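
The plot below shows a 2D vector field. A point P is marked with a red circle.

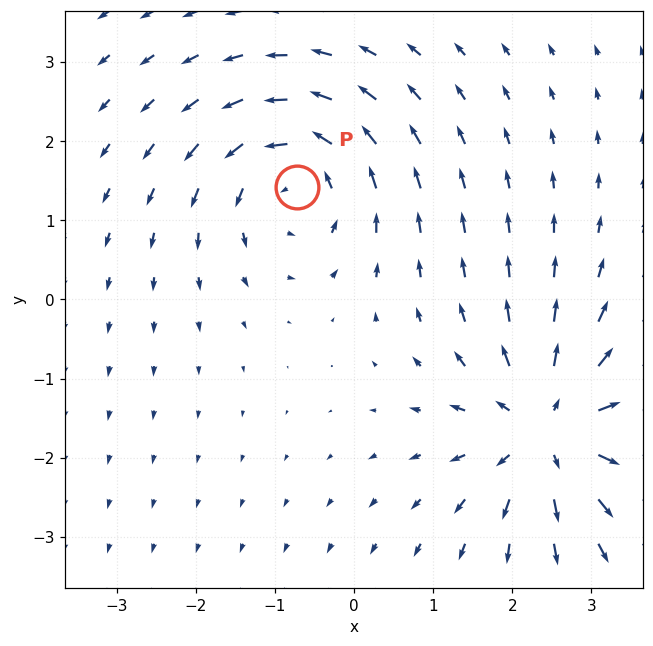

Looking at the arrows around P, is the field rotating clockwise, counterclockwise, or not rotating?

Near P at (-0.7, 1.4) the arrows circulate counterclockwise. The curl (z-component) there is about +5; positive curl means counterclockwise rotation.

counterclockwise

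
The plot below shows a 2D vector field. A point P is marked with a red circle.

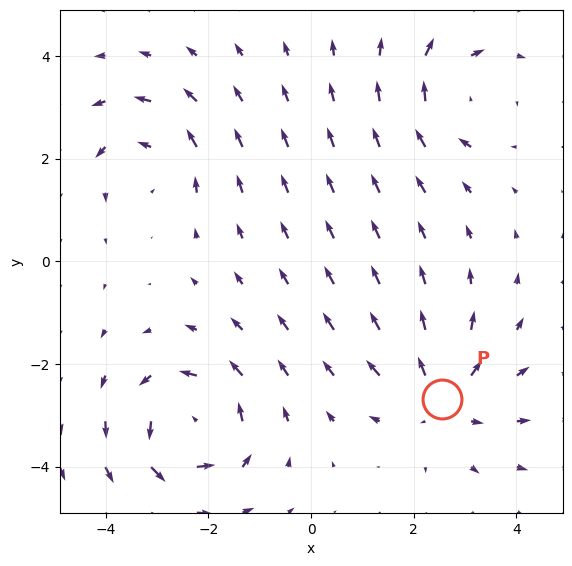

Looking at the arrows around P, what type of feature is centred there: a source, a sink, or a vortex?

source

At P (2.5, -2.7) the arrows spread outward. Divergence about +3, curl ≈0 — positive divergence with near-zero curl is a source.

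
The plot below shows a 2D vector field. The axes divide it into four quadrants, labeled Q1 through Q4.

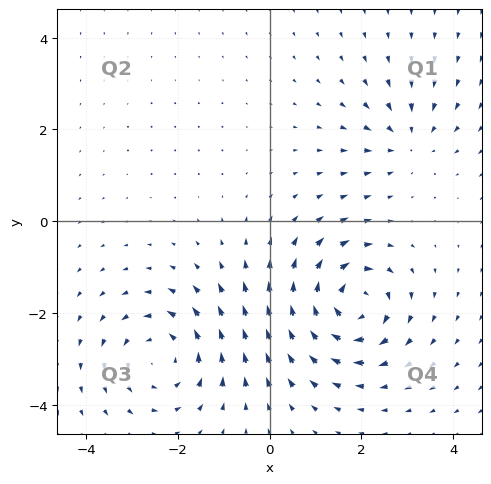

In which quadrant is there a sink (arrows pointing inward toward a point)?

Q1

The sink sits at approximately (3.0, 1.8), which lies in quadrant Q1. The divergence there is about -3, negative as expected for a sink.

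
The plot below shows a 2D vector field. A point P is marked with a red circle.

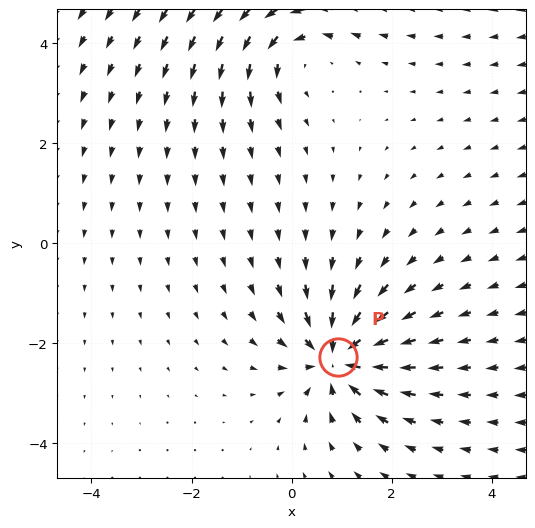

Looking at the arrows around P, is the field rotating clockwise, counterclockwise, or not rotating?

Near P at (0.9, -2.3) the arrows show no circulation. The curl there is ≈0.

not rotating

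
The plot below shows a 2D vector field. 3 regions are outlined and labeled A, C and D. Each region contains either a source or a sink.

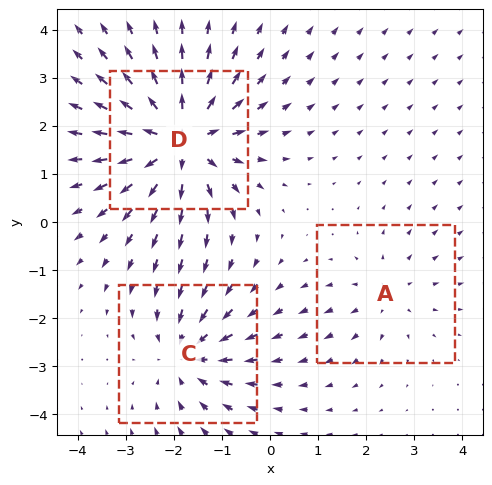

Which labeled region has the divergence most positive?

D

Divergence at each region's feature centre — A: about +2, C: about -3, D: about +5. Region D is most positive.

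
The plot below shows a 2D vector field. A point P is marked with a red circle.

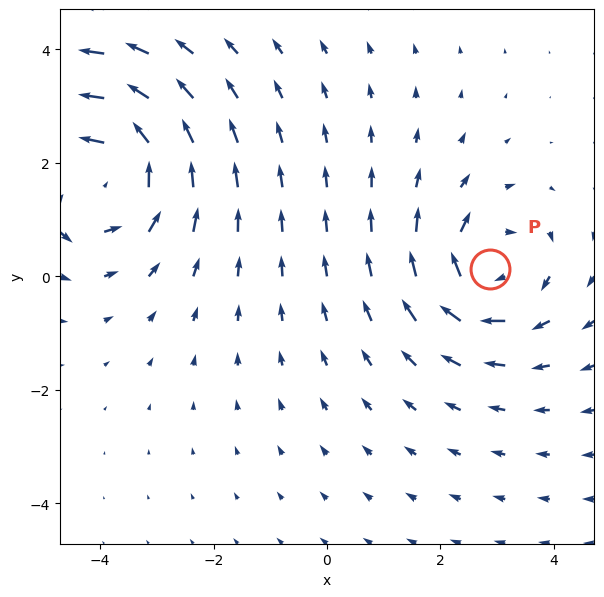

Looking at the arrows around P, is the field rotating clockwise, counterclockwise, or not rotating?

Near P at (2.9, 0.1) the arrows circulate clockwise. The curl (z-component) there is about -4; negative curl means clockwise rotation.

clockwise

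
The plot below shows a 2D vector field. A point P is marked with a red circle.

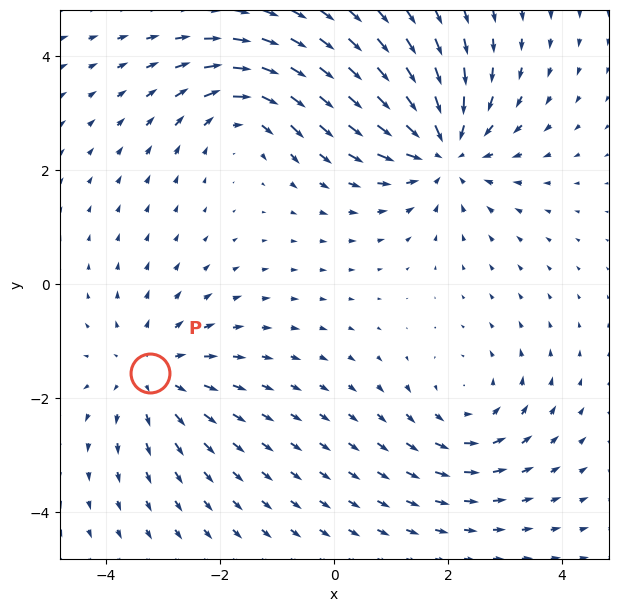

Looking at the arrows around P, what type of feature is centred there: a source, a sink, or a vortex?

source

At P (-3.2, -1.6) the arrows spread outward. Divergence about +3, curl ≈0 — positive divergence with near-zero curl is a source.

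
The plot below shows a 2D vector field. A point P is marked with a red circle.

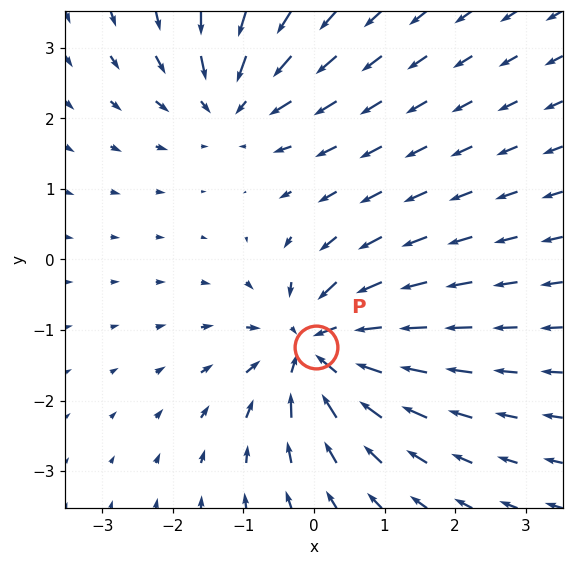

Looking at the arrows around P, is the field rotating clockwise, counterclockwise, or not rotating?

Near P at (0.0, -1.2) the arrows show no circulation. The curl there is ≈0.

not rotating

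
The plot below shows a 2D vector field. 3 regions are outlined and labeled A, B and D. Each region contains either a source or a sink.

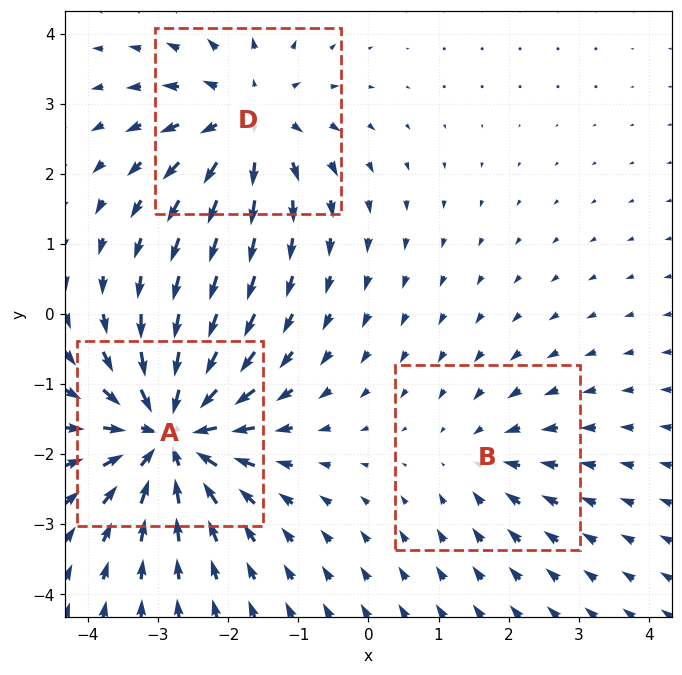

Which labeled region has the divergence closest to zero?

B

Divergence at each region's feature centre — A: about -6, B: about -2, D: about +4. Region B is closest to zero.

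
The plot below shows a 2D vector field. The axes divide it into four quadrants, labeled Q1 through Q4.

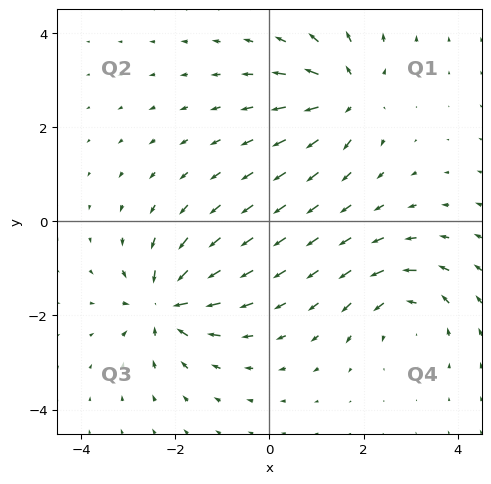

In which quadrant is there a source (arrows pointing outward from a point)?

Q1

The source sits at approximately (1.7, 2.7), which lies in quadrant Q1. The divergence there is about +4, positive as expected for a source.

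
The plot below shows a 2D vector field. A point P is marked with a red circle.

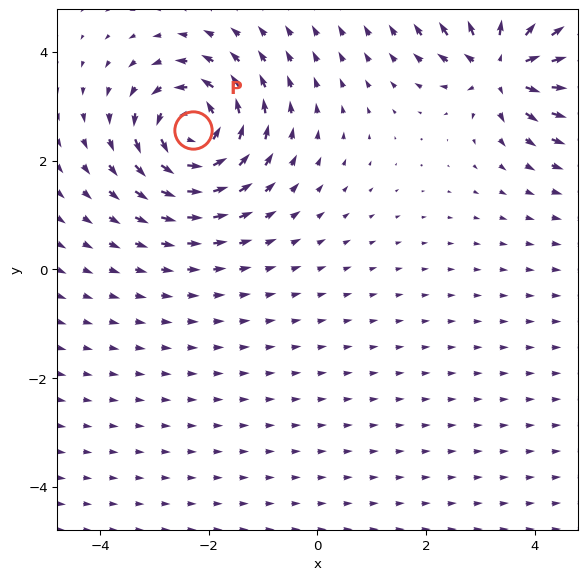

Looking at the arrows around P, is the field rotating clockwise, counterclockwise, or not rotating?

Near P at (-2.3, 2.6) the arrows circulate counterclockwise. The curl (z-component) there is about +7; positive curl means counterclockwise rotation.

counterclockwise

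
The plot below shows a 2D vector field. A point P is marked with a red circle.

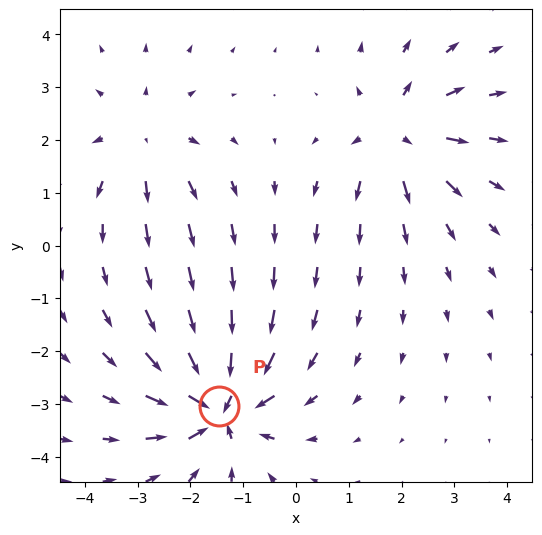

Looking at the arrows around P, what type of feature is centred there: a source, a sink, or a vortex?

At P (-1.5, -3.0) the arrows converge inward. Divergence about -6, curl ≈0 — negative divergence with near-zero curl is a sink.

sink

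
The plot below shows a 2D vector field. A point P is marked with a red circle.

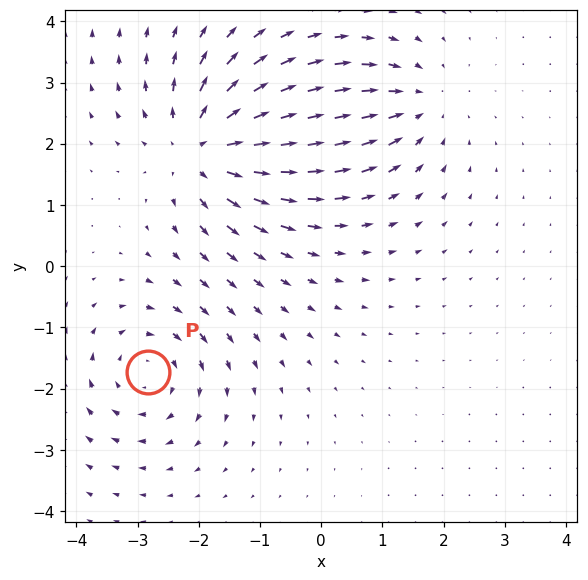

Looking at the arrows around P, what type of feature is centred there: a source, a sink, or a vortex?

At P (-2.8, -1.7) the arrows circulate clockwise. Divergence ≈0, curl about -4 — near-zero divergence with nonzero curl is a vortex.

vortex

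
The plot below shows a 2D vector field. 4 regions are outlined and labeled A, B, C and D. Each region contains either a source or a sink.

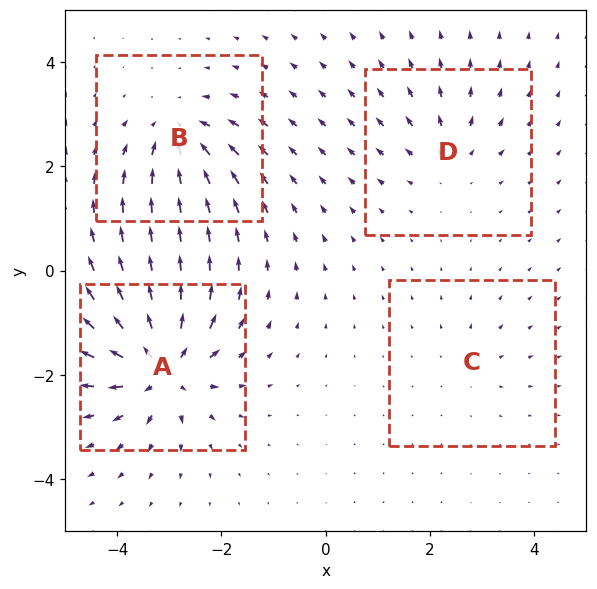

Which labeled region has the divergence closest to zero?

C

Divergence at each region's feature centre — A: about +9, B: about -6, C: about +2, D: about +4. Region C is closest to zero.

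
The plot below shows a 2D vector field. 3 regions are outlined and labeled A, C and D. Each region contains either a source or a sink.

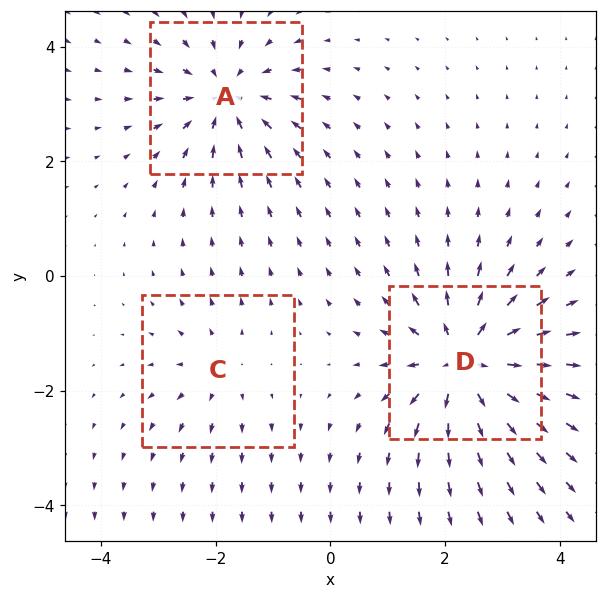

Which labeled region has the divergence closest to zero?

C

Divergence at each region's feature centre — A: about -4, C: about +2, D: about +5. Region C is closest to zero.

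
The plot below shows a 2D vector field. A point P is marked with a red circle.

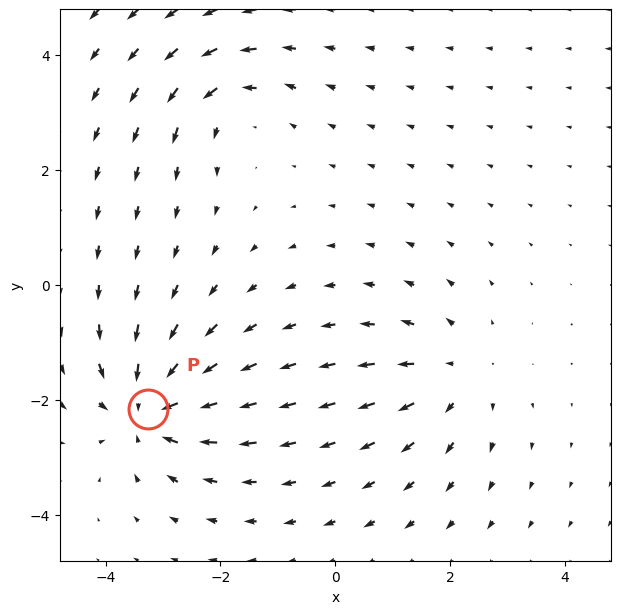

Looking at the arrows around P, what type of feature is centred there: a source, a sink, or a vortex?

At P (-3.3, -2.2) the arrows converge inward. Divergence about -6, curl ≈0 — negative divergence with near-zero curl is a sink.

sink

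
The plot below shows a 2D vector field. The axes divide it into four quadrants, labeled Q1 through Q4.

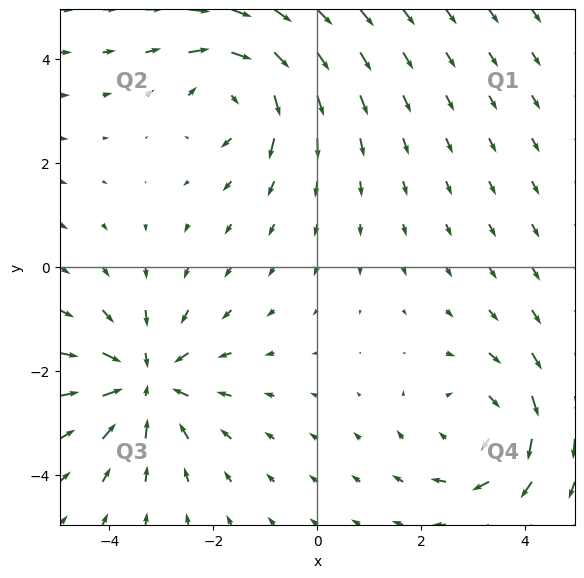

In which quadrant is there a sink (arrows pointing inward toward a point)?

The sink sits at approximately (-3.3, -2.2), which lies in quadrant Q3. The divergence there is about -3, negative as expected for a sink.

Q3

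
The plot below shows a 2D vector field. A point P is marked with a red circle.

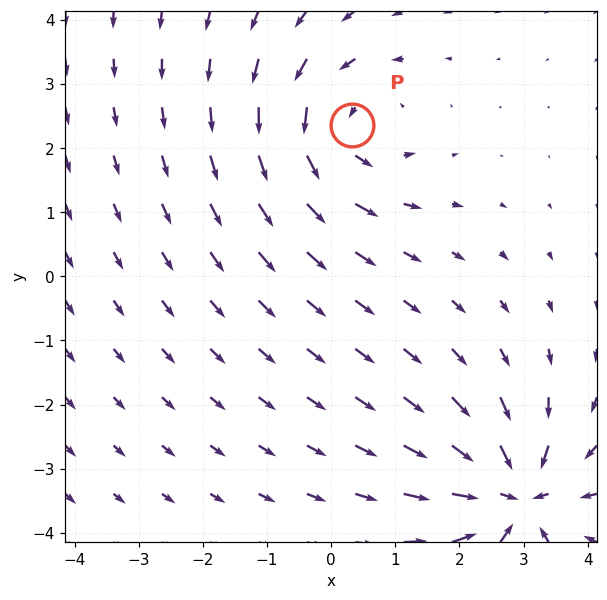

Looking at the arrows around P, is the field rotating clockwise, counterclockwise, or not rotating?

Near P at (0.3, 2.4) the arrows circulate counterclockwise. The curl (z-component) there is about +4; positive curl means counterclockwise rotation.

counterclockwise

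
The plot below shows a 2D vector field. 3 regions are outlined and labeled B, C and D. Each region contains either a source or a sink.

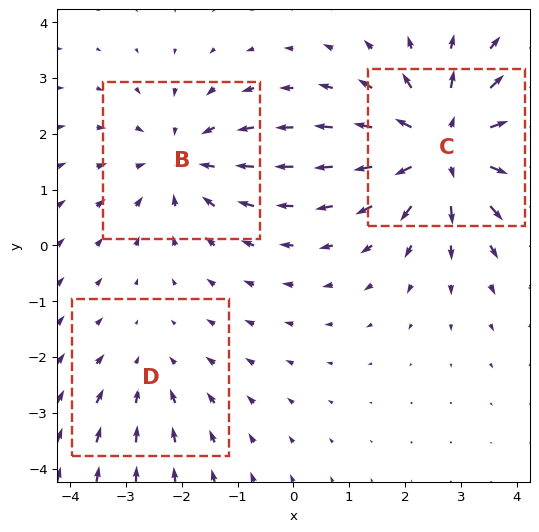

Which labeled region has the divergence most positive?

Divergence at each region's feature centre — B: about -3, C: about +4, D: about -2. Region C is most positive.

C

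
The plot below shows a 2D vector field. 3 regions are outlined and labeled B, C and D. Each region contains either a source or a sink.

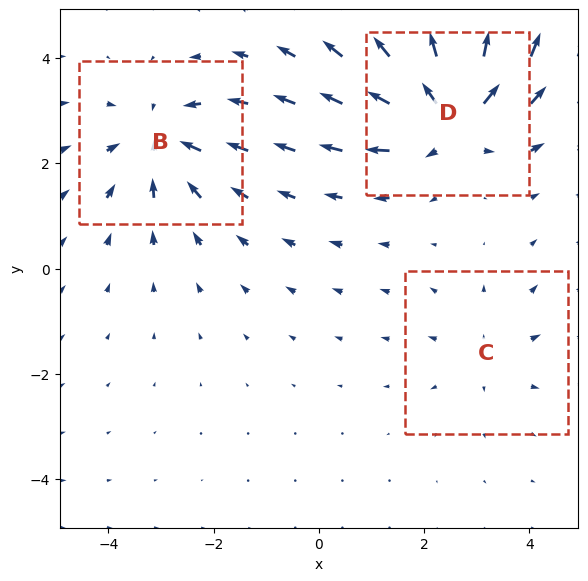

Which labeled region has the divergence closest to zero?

C

Divergence at each region's feature centre — B: about -3, C: about +2, D: about +5. Region C is closest to zero.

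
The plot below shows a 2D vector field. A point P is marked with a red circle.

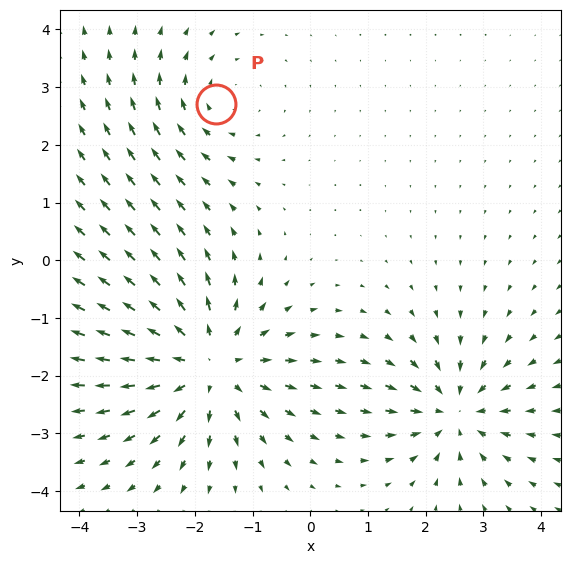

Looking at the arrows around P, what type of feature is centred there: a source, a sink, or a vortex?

At P (-1.6, 2.7) the arrows circulate clockwise. Divergence ≈0, curl about -2 — near-zero divergence with nonzero curl is a vortex.

vortex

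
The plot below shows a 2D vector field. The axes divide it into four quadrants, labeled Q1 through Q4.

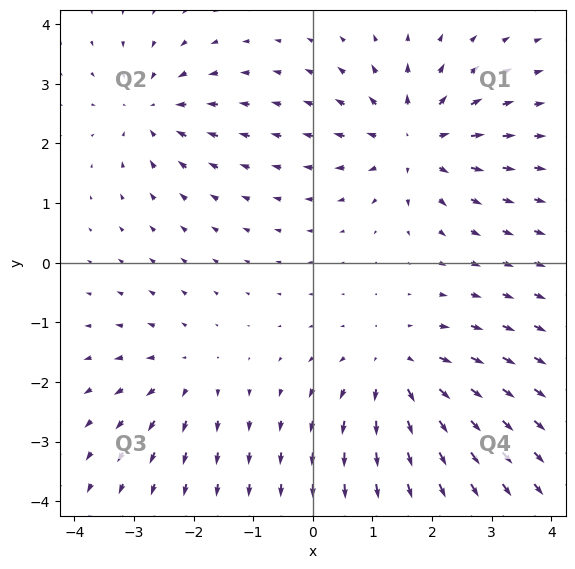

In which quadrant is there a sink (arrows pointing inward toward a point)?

The sink sits at approximately (-2.7, 2.6), which lies in quadrant Q2. The divergence there is about -4, negative as expected for a sink.

Q2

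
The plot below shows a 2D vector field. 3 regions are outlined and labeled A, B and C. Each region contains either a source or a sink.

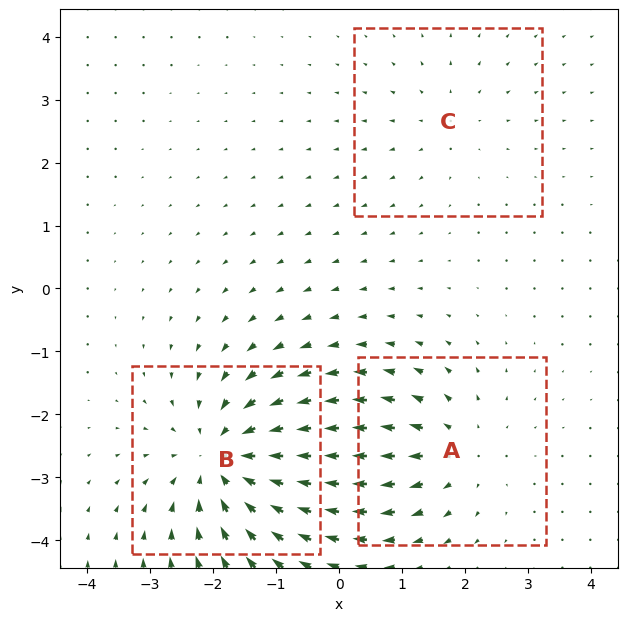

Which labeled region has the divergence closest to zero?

C

Divergence at each region's feature centre — A: about +3, B: about -5, C: about +2. Region C is closest to zero.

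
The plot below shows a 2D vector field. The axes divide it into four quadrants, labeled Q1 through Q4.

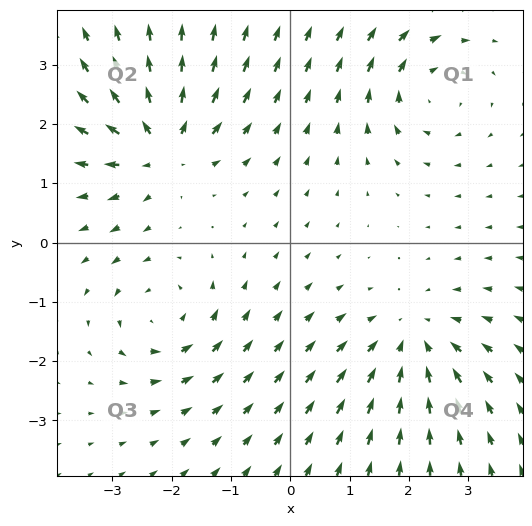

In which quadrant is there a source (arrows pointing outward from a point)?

The source sits at approximately (-2.2, 1.6), which lies in quadrant Q2. The divergence there is about +5, positive as expected for a source.

Q2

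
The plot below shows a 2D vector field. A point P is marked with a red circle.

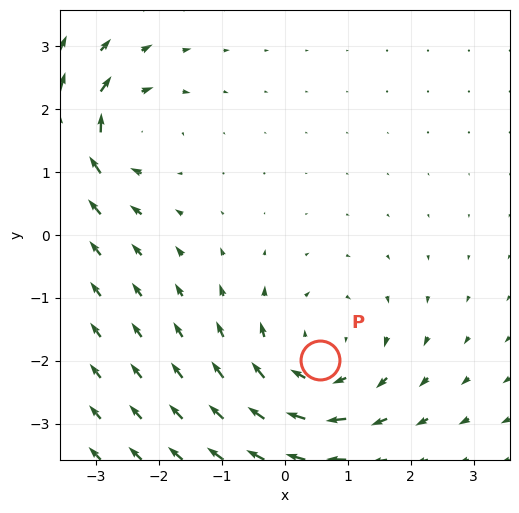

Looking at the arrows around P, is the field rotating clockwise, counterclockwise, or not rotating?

Near P at (0.6, -2.0) the arrows circulate clockwise. The curl (z-component) there is about -4; negative curl means clockwise rotation.

clockwise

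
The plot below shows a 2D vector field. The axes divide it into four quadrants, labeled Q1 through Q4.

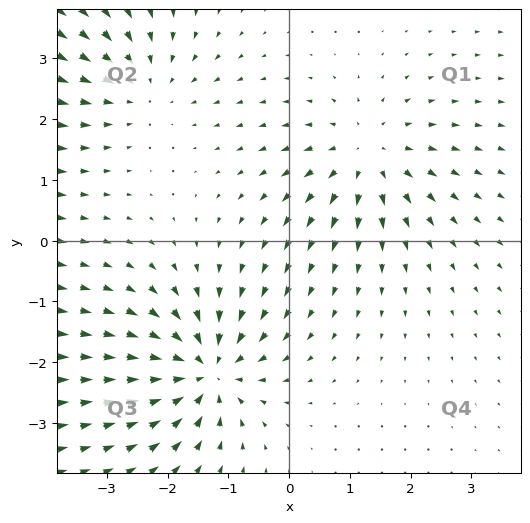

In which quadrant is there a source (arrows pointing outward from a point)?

The source sits at approximately (1.3, 1.4), which lies in quadrant Q1. The divergence there is about +3, positive as expected for a source.

Q1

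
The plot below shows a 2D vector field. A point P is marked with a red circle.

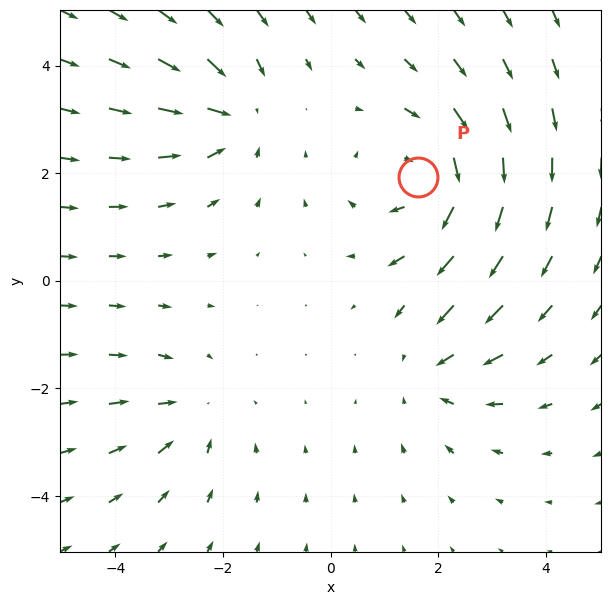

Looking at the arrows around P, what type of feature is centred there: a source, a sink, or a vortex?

At P (1.6, 1.9) the arrows circulate clockwise. Divergence ≈0, curl about -4 — near-zero divergence with nonzero curl is a vortex.

vortex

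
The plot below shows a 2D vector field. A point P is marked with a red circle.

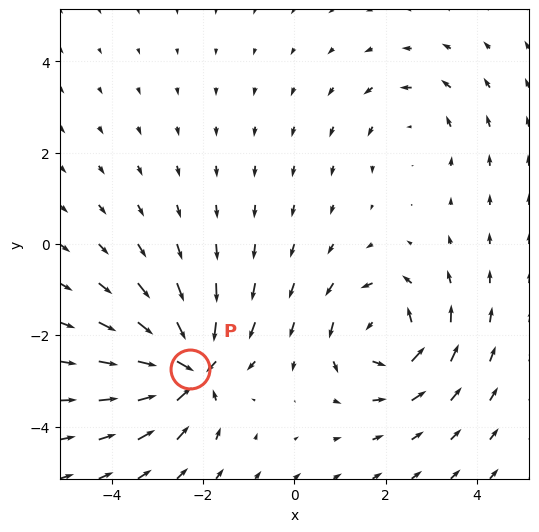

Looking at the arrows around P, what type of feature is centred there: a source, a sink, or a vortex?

sink

At P (-2.3, -2.7) the arrows converge inward. Divergence about -6, curl ≈0 — negative divergence with near-zero curl is a sink.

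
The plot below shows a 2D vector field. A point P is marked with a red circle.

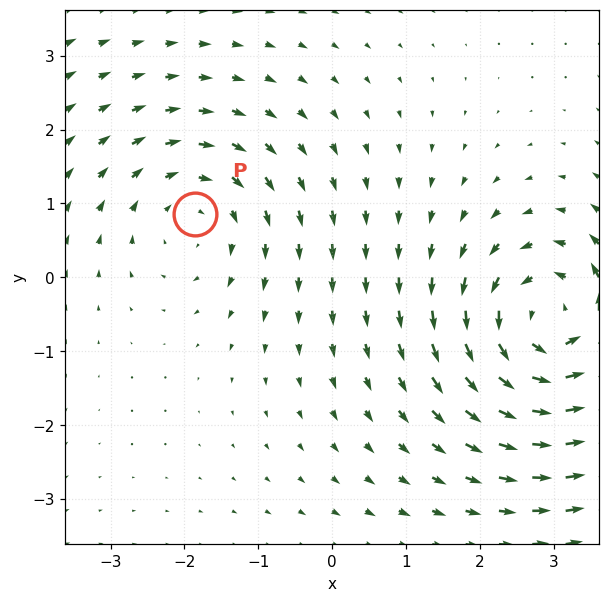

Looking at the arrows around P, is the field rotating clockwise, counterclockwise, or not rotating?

clockwise

Near P at (-1.9, 0.9) the arrows circulate clockwise. The curl (z-component) there is about -2; negative curl means clockwise rotation.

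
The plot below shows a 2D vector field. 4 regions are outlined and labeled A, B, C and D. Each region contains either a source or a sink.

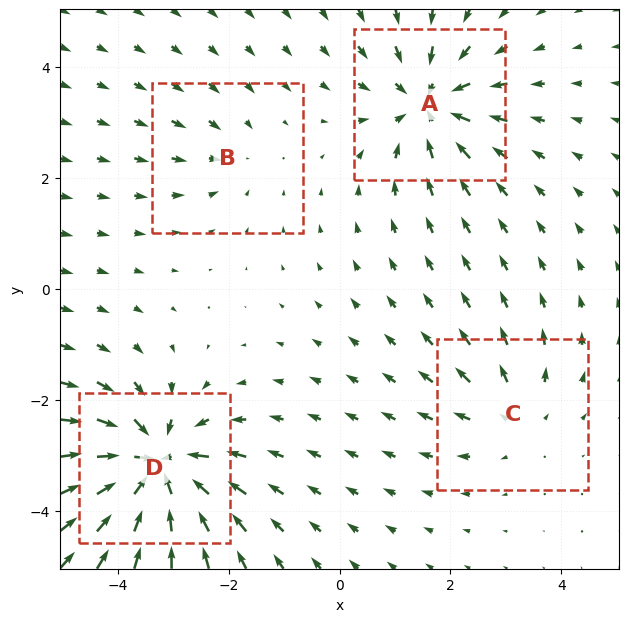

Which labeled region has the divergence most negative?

D

Divergence at each region's feature centre — A: about -6, B: about -2, C: about +3, D: about -8. Region D is most negative.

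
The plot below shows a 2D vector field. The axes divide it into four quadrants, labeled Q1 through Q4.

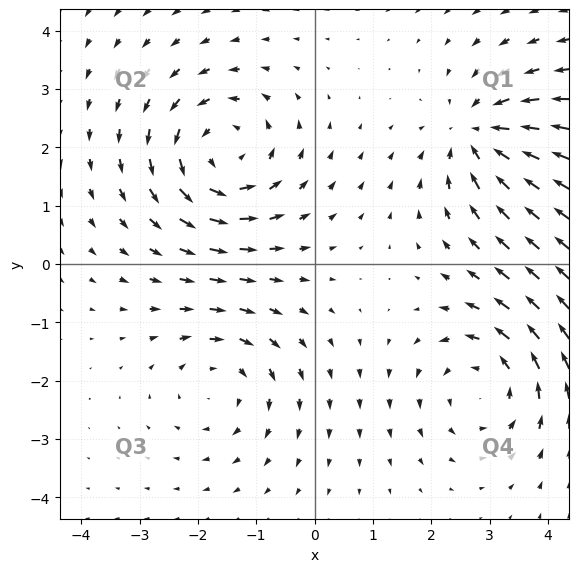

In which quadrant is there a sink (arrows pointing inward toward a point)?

The sink sits at approximately (2.8, 2.2), which lies in quadrant Q1. The divergence there is about -5, negative as expected for a sink.

Q1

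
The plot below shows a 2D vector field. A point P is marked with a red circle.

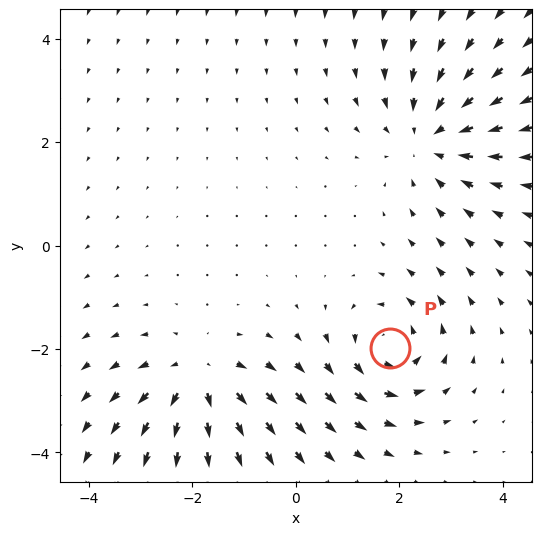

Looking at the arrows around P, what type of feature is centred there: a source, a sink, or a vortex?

vortex

At P (1.8, -2.0) the arrows circulate counterclockwise. Divergence ≈0, curl about +4 — near-zero divergence with nonzero curl is a vortex.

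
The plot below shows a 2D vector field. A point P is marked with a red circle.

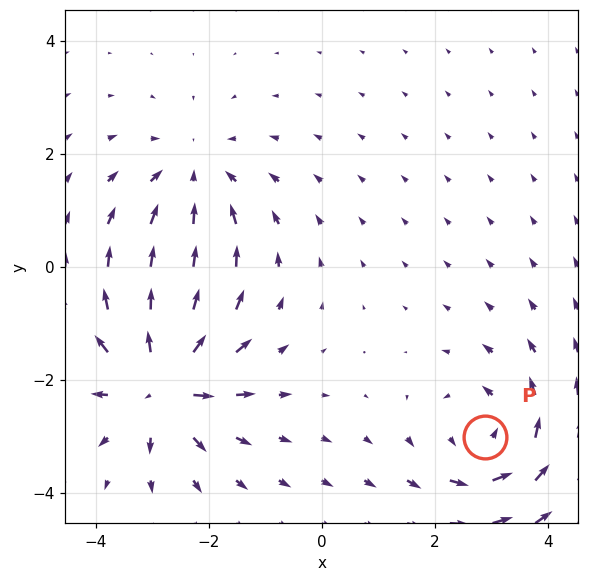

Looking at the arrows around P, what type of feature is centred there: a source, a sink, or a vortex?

vortex

At P (2.9, -3.0) the arrows circulate counterclockwise. Divergence ≈0, curl about +4 — near-zero divergence with nonzero curl is a vortex.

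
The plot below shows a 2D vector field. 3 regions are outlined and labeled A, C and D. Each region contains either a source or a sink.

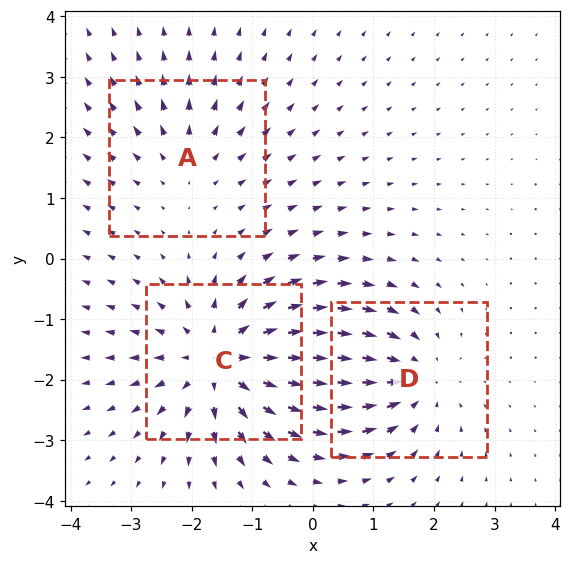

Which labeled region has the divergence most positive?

Divergence at each region's feature centre — A: about +2, C: about +4, D: about -3. Region C is most positive.

C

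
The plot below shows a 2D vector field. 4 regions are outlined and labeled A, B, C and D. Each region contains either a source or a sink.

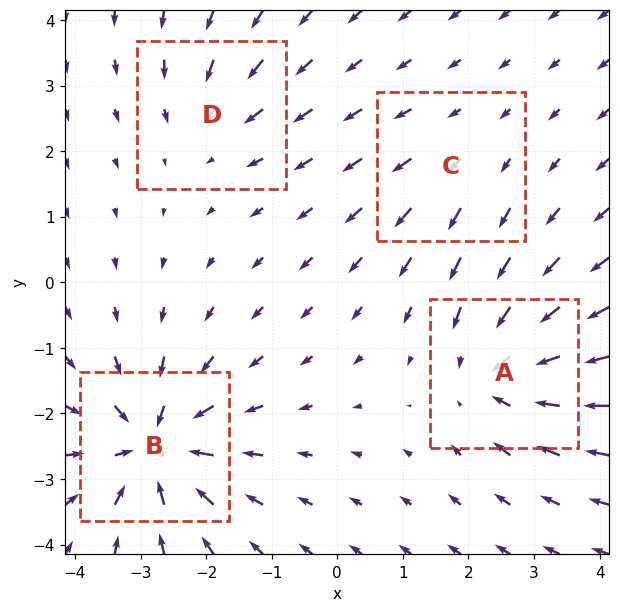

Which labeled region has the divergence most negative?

B

Divergence at each region's feature centre — A: about -6, B: about -8, C: about +2, D: about -4. Region B is most negative.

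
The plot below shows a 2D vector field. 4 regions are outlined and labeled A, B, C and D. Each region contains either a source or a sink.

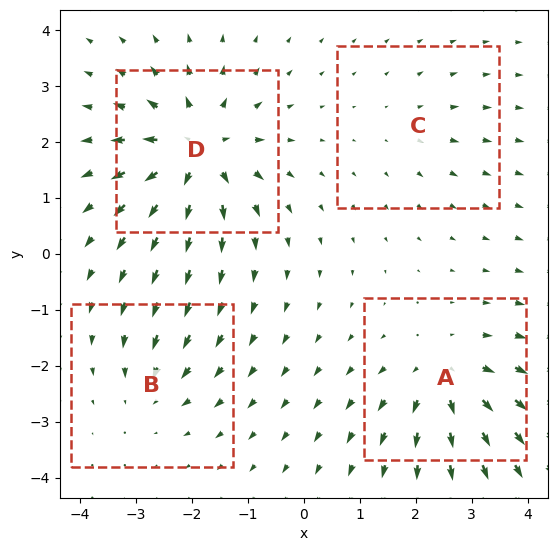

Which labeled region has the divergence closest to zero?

C

Divergence at each region's feature centre — A: about +5, B: about -3, C: about +2, D: about +8. Region C is closest to zero.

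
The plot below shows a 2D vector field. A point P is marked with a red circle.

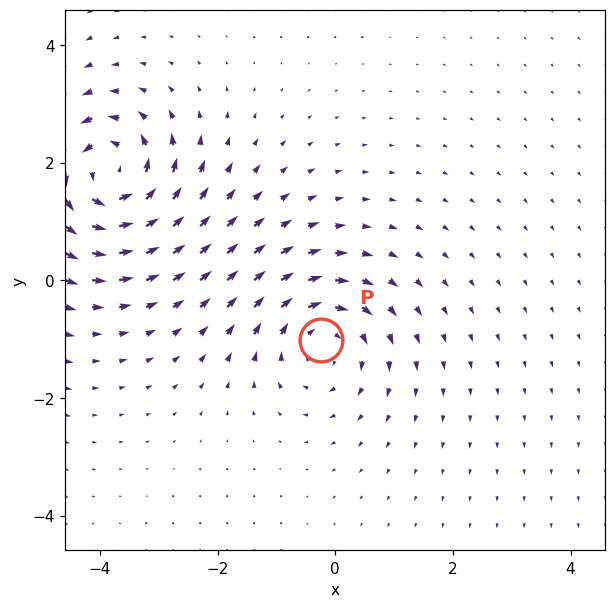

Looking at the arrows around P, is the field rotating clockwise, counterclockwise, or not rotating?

clockwise

Near P at (-0.2, -1.0) the arrows circulate clockwise. The curl (z-component) there is about -4; negative curl means clockwise rotation.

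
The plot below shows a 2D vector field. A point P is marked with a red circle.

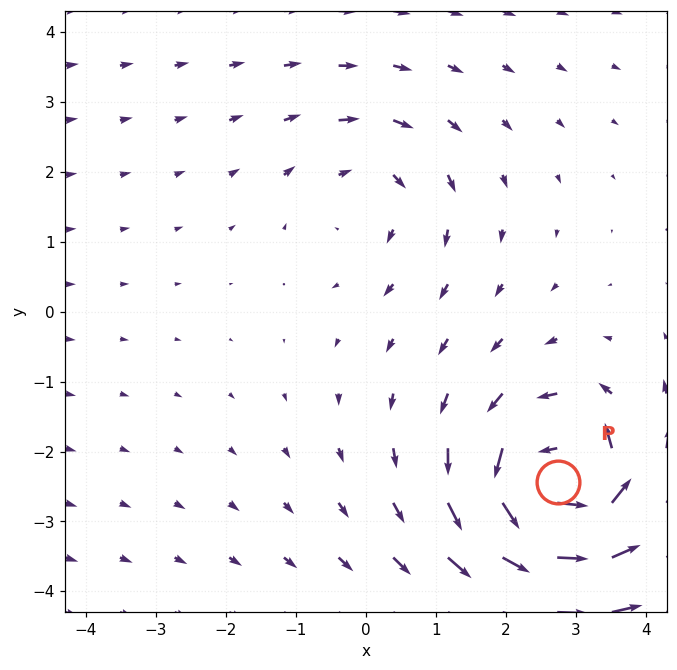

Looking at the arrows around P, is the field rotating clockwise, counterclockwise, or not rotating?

counterclockwise

Near P at (2.8, -2.4) the arrows circulate counterclockwise. The curl (z-component) there is about +7; positive curl means counterclockwise rotation.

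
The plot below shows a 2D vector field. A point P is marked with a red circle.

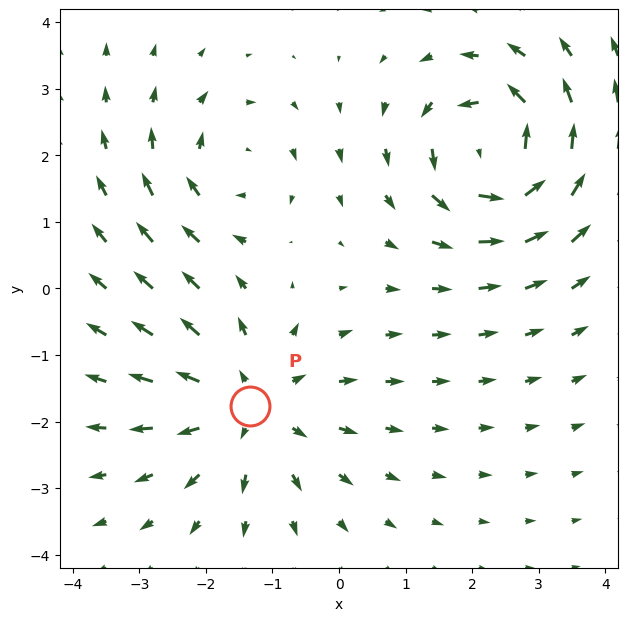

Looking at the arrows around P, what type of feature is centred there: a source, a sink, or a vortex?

At P (-1.3, -1.8) the arrows spread outward. Divergence about +3, curl ≈0 — positive divergence with near-zero curl is a source.

source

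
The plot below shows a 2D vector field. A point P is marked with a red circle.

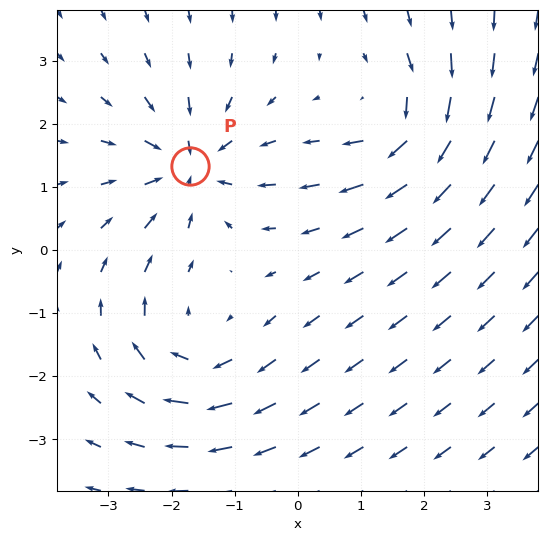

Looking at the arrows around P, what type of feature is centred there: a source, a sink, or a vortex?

sink

At P (-1.7, 1.3) the arrows converge inward. Divergence about -4, curl ≈0 — negative divergence with near-zero curl is a sink.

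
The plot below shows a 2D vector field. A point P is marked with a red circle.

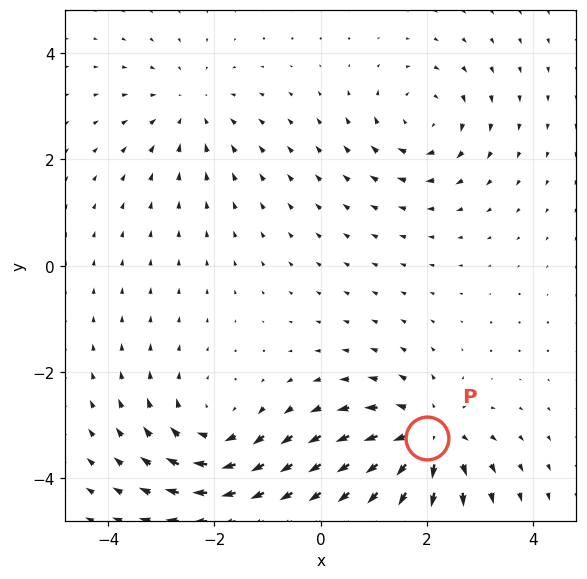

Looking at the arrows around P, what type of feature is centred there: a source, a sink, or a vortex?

At P (2.0, -3.2) the arrows spread outward. Divergence about +6, curl ≈0 — positive divergence with near-zero curl is a source.

source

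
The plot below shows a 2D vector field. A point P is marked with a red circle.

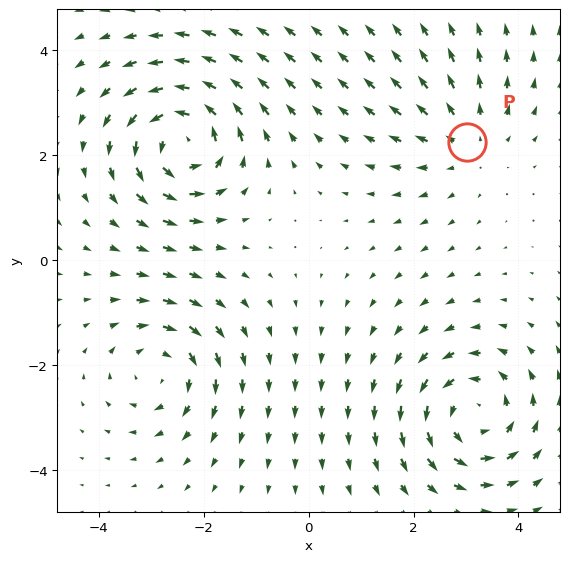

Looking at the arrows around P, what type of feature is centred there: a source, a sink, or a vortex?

source

At P (3.0, 2.2) the arrows spread outward. Divergence about +3, curl ≈0 — positive divergence with near-zero curl is a source.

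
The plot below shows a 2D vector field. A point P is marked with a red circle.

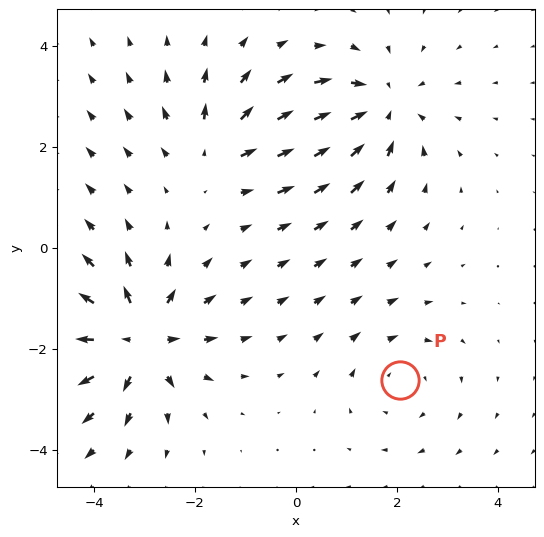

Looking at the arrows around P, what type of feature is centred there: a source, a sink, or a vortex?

At P (2.1, -2.6) the arrows circulate clockwise. Divergence ≈0, curl about -2 — near-zero divergence with nonzero curl is a vortex.

vortex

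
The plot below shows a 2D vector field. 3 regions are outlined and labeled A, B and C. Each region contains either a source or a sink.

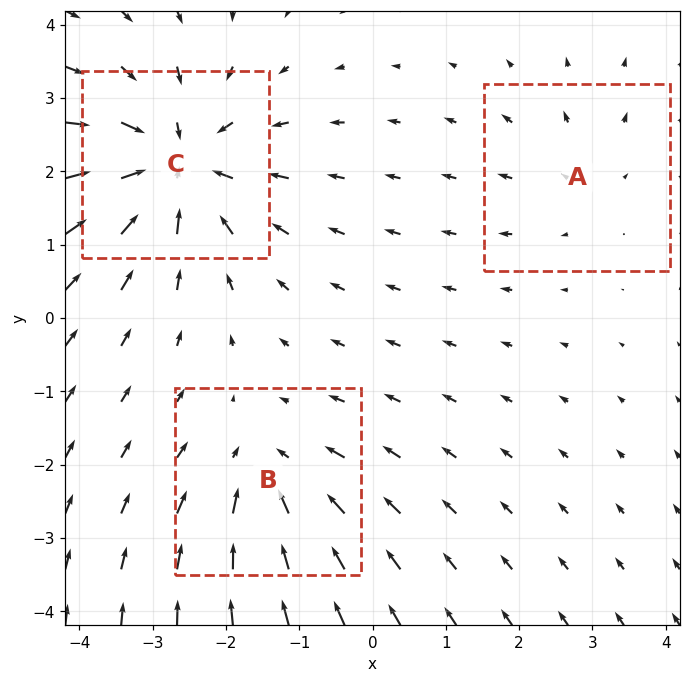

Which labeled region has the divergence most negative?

Divergence at each region's feature centre — A: about +2, B: about -3, C: about -5. Region C is most negative.

C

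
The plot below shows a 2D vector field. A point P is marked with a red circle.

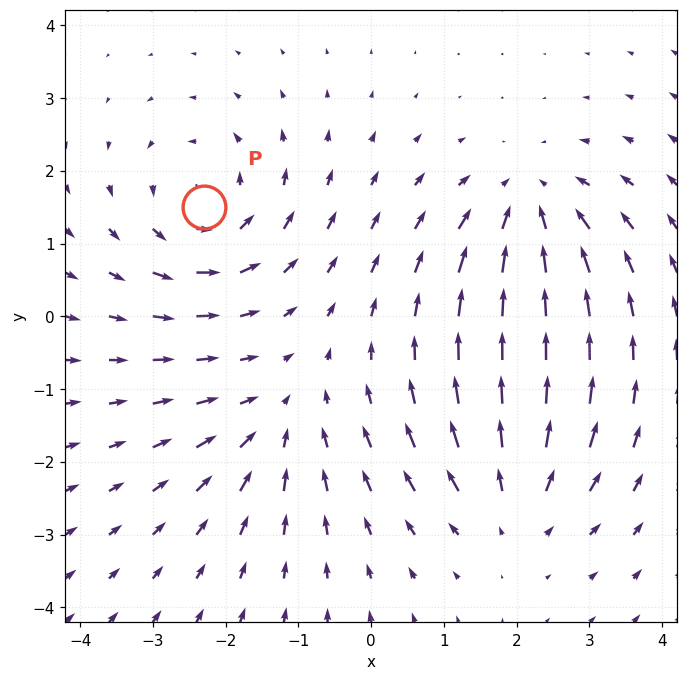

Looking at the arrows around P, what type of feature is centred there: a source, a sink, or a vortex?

vortex

At P (-2.3, 1.5) the arrows circulate counterclockwise. Divergence ≈0, curl about +4 — near-zero divergence with nonzero curl is a vortex.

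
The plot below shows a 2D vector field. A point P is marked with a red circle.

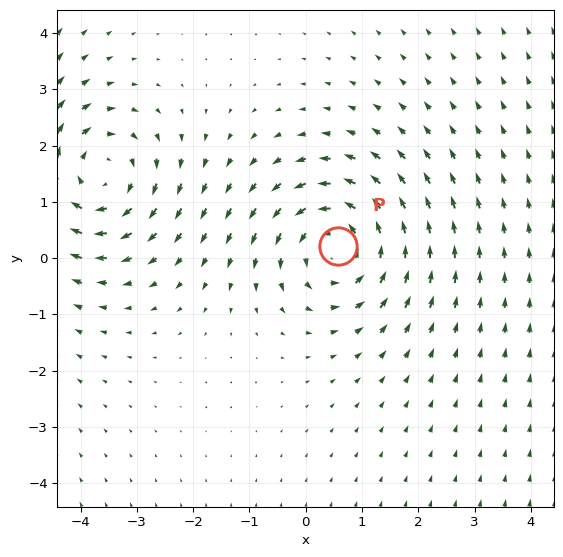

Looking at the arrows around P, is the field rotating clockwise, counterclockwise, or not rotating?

counterclockwise

Near P at (0.6, 0.2) the arrows circulate counterclockwise. The curl (z-component) there is about +5; positive curl means counterclockwise rotation.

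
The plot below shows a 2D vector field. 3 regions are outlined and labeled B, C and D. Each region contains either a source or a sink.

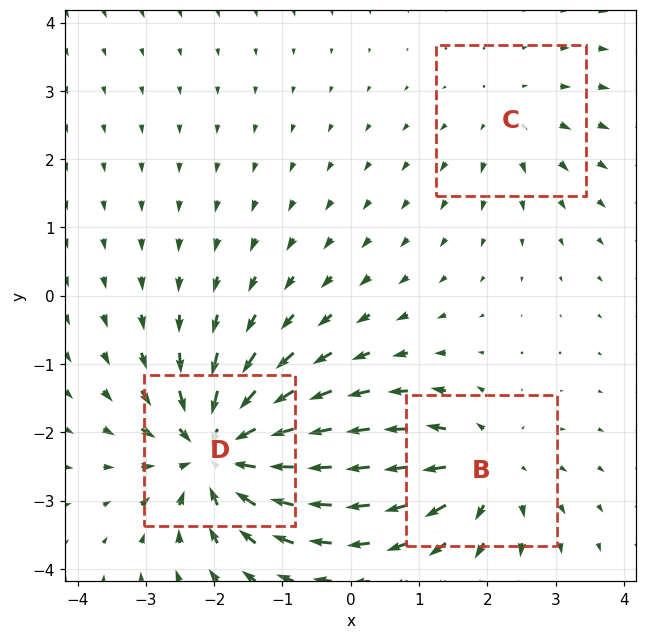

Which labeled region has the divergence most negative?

Divergence at each region's feature centre — B: about +4, C: about +2, D: about -6. Region D is most negative.

D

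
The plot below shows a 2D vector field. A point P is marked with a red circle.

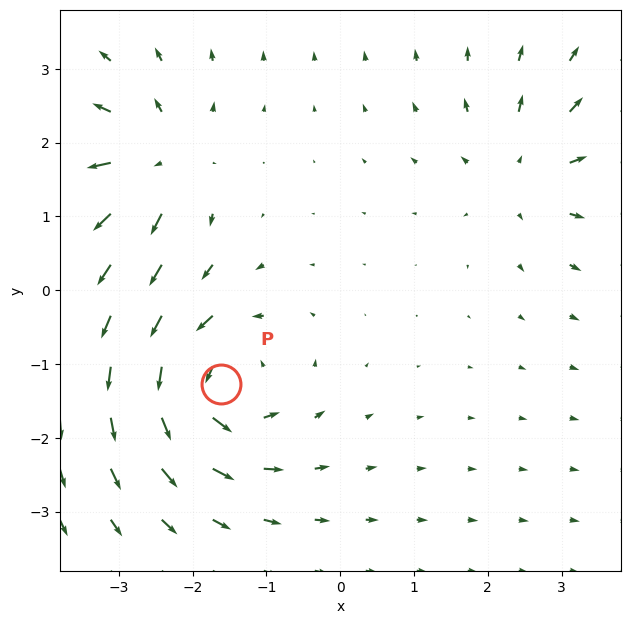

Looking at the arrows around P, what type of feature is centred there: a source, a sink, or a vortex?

vortex

At P (-1.6, -1.3) the arrows circulate counterclockwise. Divergence ≈0, curl about +5 — near-zero divergence with nonzero curl is a vortex.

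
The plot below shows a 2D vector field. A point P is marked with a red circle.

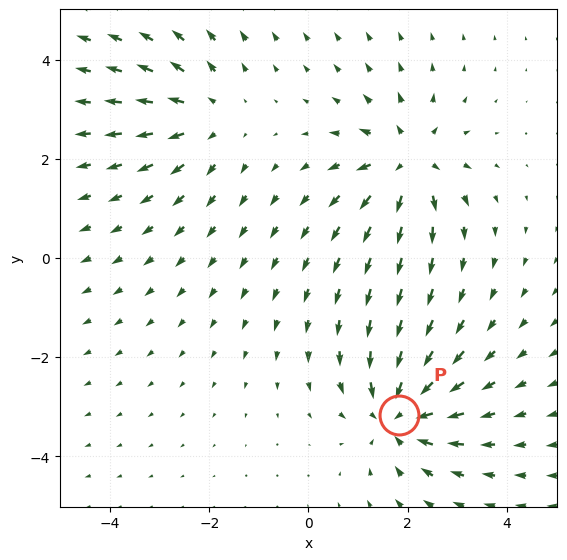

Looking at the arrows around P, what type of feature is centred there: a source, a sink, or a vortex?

sink

At P (1.8, -3.2) the arrows converge inward. Divergence about -4, curl ≈0 — negative divergence with near-zero curl is a sink.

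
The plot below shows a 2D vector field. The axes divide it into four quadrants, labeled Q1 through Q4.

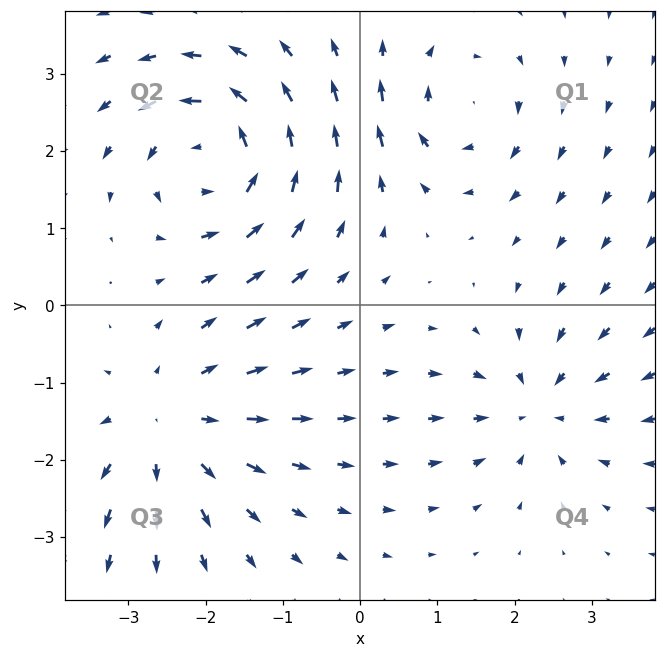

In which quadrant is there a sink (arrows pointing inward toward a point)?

Q4

The sink sits at approximately (2.3, -1.3), which lies in quadrant Q4. The divergence there is about -4, negative as expected for a sink.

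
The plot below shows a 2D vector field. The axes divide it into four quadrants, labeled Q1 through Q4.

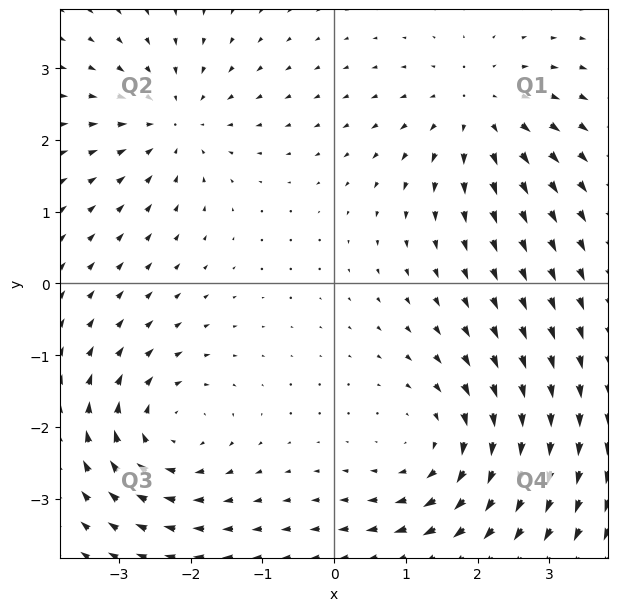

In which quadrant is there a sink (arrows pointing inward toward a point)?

Q2

The sink sits at approximately (-2.2, 2.3), which lies in quadrant Q2. The divergence there is about -3, negative as expected for a sink.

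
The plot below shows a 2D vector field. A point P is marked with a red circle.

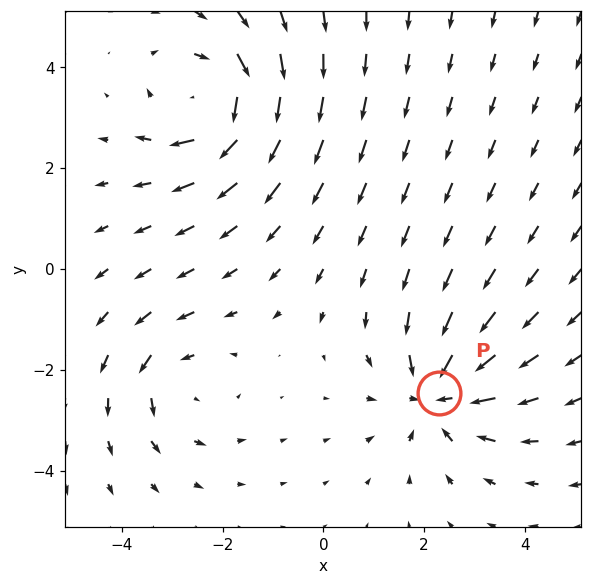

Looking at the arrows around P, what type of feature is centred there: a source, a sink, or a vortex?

sink

At P (2.3, -2.5) the arrows converge inward. Divergence about -5, curl ≈0 — negative divergence with near-zero curl is a sink.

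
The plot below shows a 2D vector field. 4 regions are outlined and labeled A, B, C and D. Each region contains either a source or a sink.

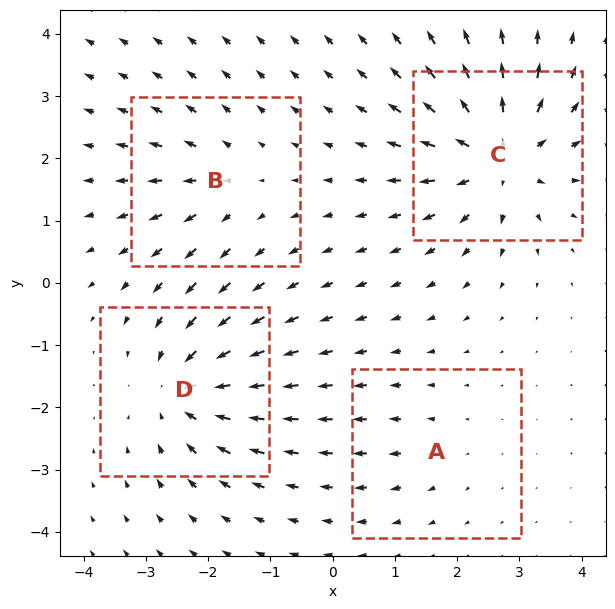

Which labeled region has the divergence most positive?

Divergence at each region's feature centre — A: about +2, B: about +3, C: about +7, D: about -6. Region C is most positive.

C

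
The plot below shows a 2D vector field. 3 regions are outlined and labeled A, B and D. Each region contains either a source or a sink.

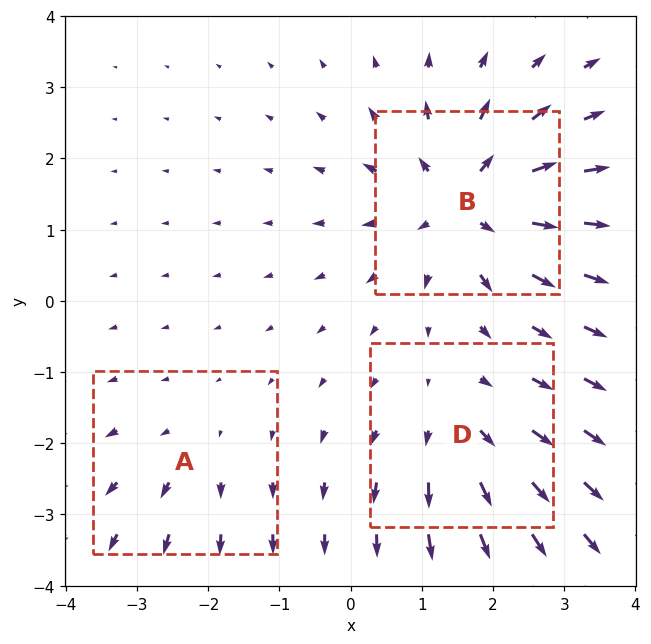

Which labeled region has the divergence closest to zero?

A

Divergence at each region's feature centre — A: about +2, B: about +6, D: about +3. Region A is closest to zero.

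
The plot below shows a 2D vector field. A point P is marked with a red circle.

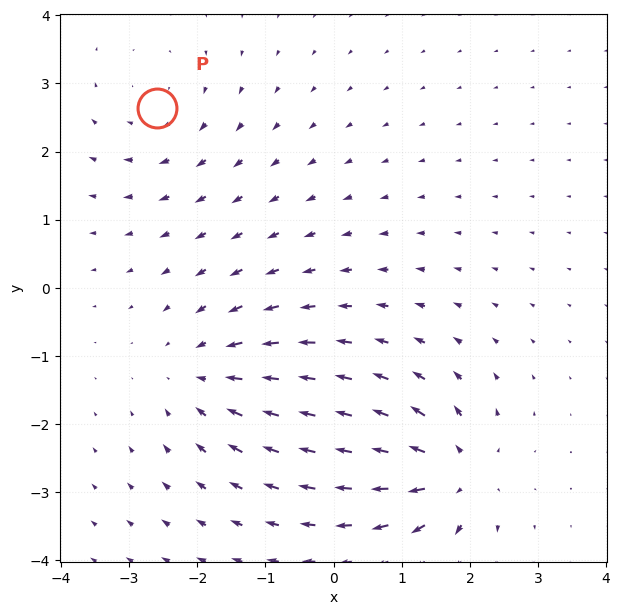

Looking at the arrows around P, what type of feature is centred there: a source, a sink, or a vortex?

At P (-2.6, 2.6) the arrows circulate clockwise. Divergence ≈0, curl about -3 — near-zero divergence with nonzero curl is a vortex.

vortex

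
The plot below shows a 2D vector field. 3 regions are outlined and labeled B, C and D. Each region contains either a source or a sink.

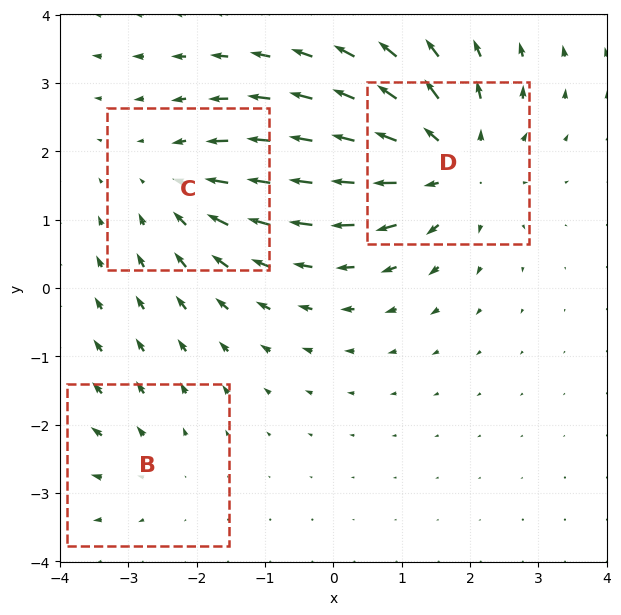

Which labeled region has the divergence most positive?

Divergence at each region's feature centre — B: about +2, C: about -3, D: about +4. Region D is most positive.

D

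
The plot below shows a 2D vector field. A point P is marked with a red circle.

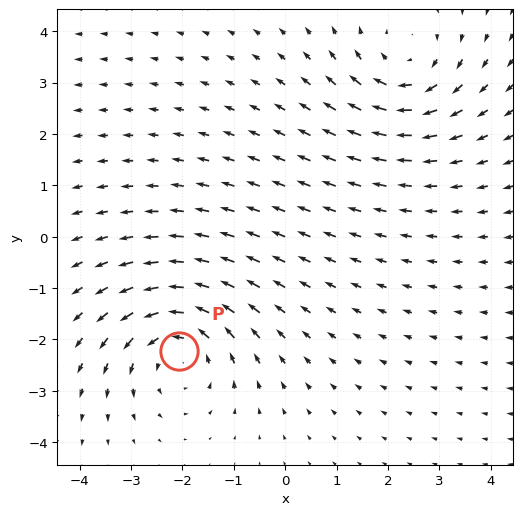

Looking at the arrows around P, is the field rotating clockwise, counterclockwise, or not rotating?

Near P at (-2.1, -2.2) the arrows circulate counterclockwise. The curl (z-component) there is about +3; positive curl means counterclockwise rotation.

counterclockwise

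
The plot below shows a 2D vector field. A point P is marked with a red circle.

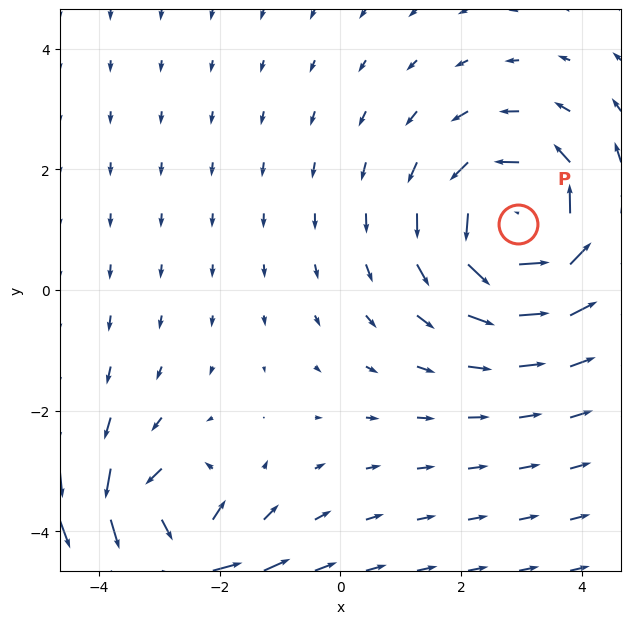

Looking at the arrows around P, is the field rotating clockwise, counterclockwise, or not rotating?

Near P at (2.9, 1.1) the arrows circulate counterclockwise. The curl (z-component) there is about +4; positive curl means counterclockwise rotation.

counterclockwise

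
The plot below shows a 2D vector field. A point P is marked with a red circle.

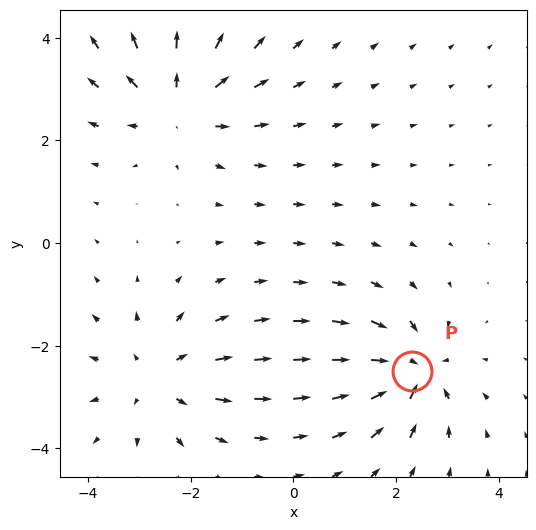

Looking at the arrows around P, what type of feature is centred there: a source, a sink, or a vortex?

sink

At P (2.3, -2.5) the arrows converge inward. Divergence about -5, curl ≈0 — negative divergence with near-zero curl is a sink.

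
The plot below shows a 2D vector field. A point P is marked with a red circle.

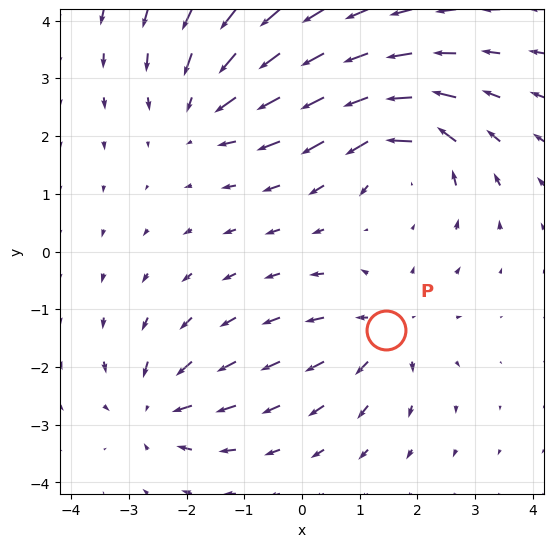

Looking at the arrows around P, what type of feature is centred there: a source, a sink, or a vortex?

source

At P (1.5, -1.4) the arrows spread outward. Divergence about +4, curl ≈0 — positive divergence with near-zero curl is a source.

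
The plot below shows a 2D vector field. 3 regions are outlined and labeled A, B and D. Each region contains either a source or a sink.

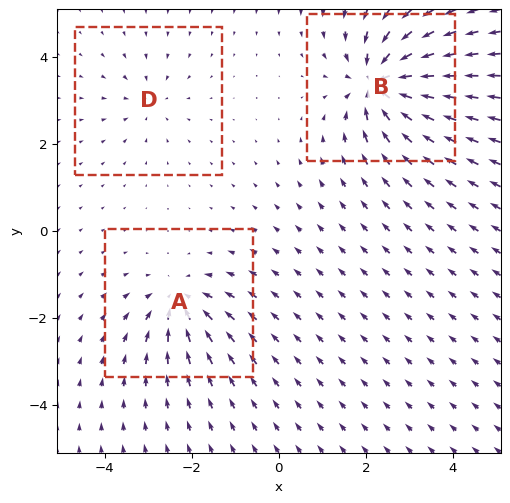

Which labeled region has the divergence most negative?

B

Divergence at each region's feature centre — A: about -4, B: about -6, D: about -2. Region B is most negative.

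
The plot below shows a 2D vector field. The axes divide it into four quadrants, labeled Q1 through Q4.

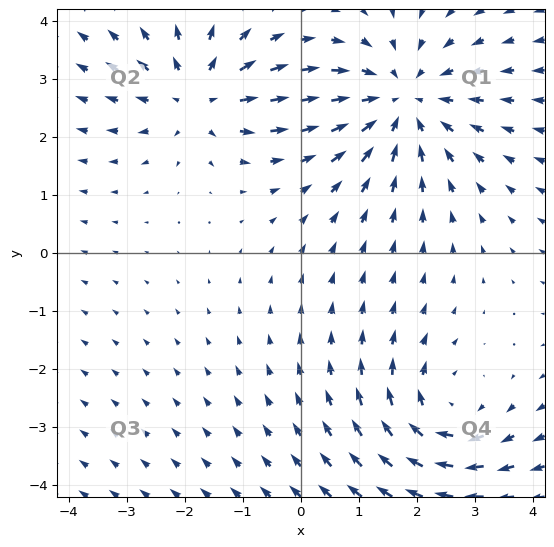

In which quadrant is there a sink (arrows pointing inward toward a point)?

The sink sits at approximately (1.7, 2.6), which lies in quadrant Q1. The divergence there is about -4, negative as expected for a sink.

Q1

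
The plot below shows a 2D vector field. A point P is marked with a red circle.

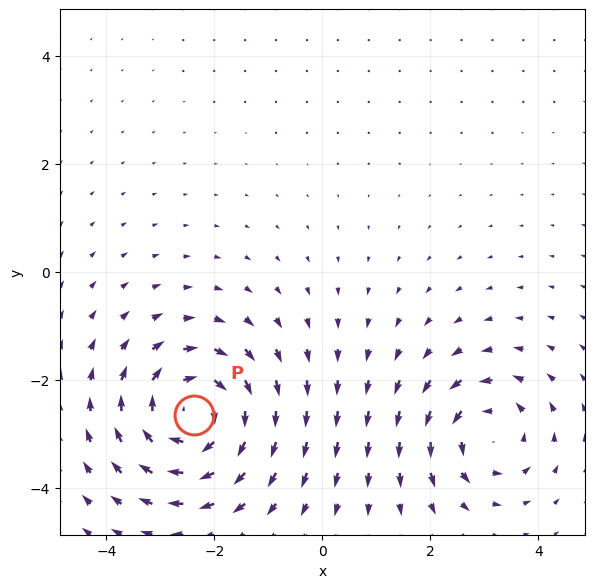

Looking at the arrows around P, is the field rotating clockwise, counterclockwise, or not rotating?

clockwise

Near P at (-2.4, -2.6) the arrows circulate clockwise. The curl (z-component) there is about -5; negative curl means clockwise rotation.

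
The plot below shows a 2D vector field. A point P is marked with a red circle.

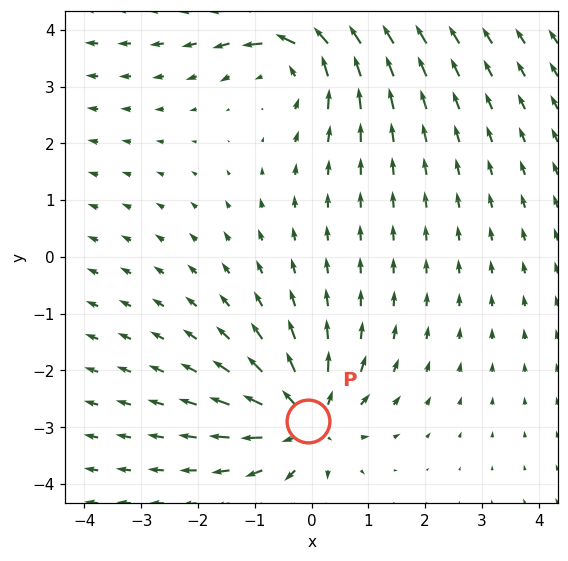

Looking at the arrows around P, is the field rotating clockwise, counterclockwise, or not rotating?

Near P at (-0.1, -2.9) the arrows show no circulation. The curl there is ≈0.

not rotating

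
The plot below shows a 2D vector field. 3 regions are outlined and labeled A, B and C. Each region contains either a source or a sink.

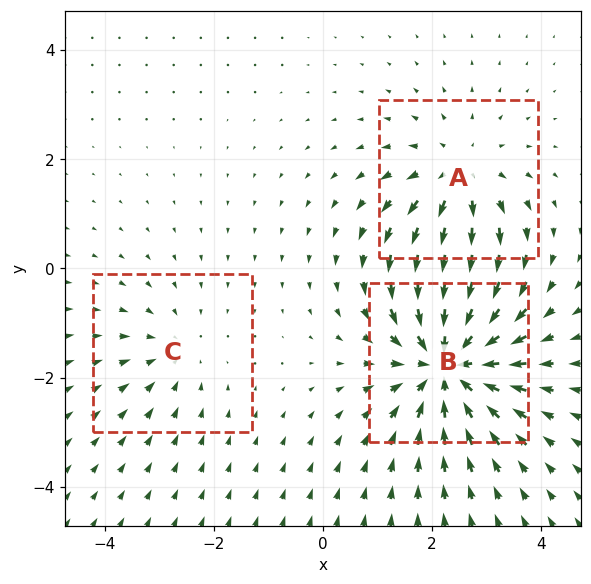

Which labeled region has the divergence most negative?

Divergence at each region's feature centre — A: about +3, B: about -5, C: about -2. Region B is most negative.

B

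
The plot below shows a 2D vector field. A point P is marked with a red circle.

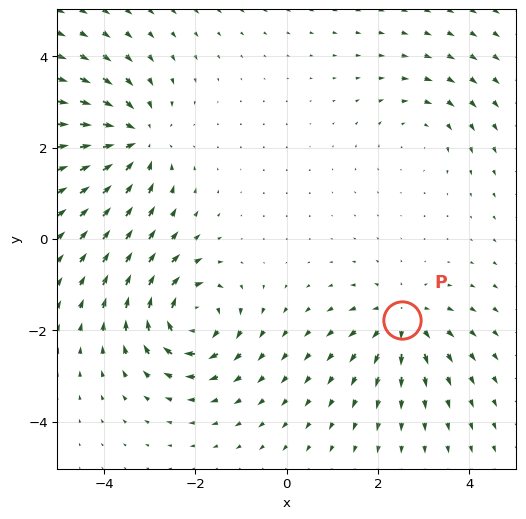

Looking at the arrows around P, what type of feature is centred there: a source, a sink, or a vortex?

At P (2.5, -1.8) the arrows spread outward. Divergence about +4, curl ≈0 — positive divergence with near-zero curl is a source.

source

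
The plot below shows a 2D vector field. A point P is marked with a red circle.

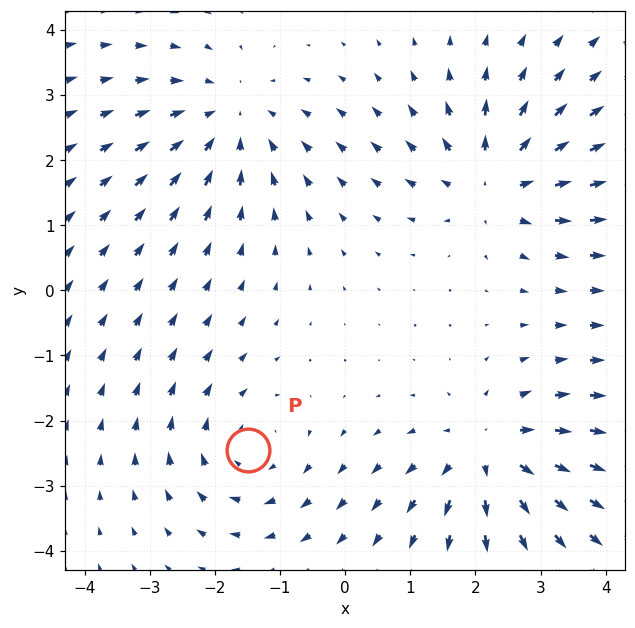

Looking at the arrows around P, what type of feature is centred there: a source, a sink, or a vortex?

At P (-1.5, -2.5) the arrows circulate clockwise. Divergence ≈0, curl about -3 — near-zero divergence with nonzero curl is a vortex.

vortex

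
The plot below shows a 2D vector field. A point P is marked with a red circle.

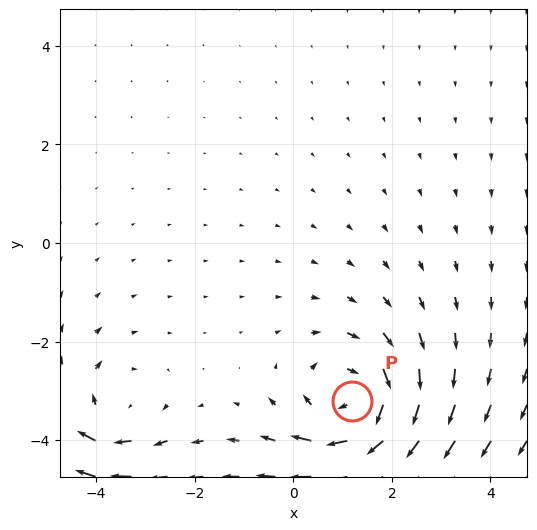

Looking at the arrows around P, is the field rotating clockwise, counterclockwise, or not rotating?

Near P at (1.2, -3.2) the arrows circulate clockwise. The curl (z-component) there is about -5; negative curl means clockwise rotation.

clockwise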